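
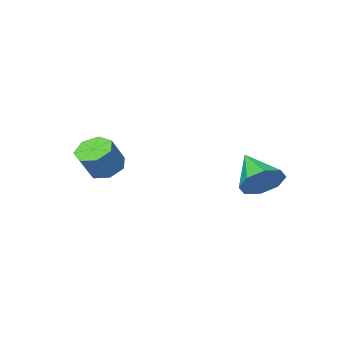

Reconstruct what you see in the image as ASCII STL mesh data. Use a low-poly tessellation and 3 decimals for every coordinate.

solid 
facet normal 0.100 0.833 -0.544
outer loop
vertex -1.617 2.347 -3.096
vertex -2.642 2.592 -2.91
vertex -1.713 2.8 -2.42
endloop
endfacet
facet normal 0.836 -0.394 0.383
outer loop
vertex -1.617 2.347 -3.096
vertex -1.713 2.8 -2.42
vertex -2.838 0.968 -1.85
endloop
endfacet
facet normal 0.100 0.833 -0.544
outer loop
vertex -1.713 2.8 -2.42
vertex -2.642 2.592 -2.91
vertex -2.353 3.131 -2.031
endloop
endfacet
facet normal 0.504 -0.041 0.863
outer loop
vertex -1.713 2.8 -2.42
vertex -2.353 3.131 -2.031
vertex -2.838 0.968 -1.85
endloop
endfacet
facet normal 0.101 0.833 -0.544
outer loop
vertex -2.353 3.131 -2.031
vertex -2.642 2.592 -2.91
vertex -3.162 3.147 -2.157
endloop
endfacet
facet normal -0.151 0.116 0.982
outer loop
vertex -2.353 3.131 -2.031
vertex -3.162 3.147 -2.157
vertex -2.838 0.968 -1.85
endloop
endfacet
facet normal 0.101 0.833 -0.544
outer loop
vertex -3.162 3.147 -2.157
vertex -2.642 2.592 -2.91
vertex -3.667 2.838 -2.724
endloop
endfacet
facet normal -0.742 -0.016 0.670
outer loop
vertex -3.162 3.147 -2.157
vertex -3.667 2.838 -2.724
vertex -2.838 0.968 -1.85
endloop
endfacet
facet normal 0.101 0.833 -0.544
outer loop
vertex -3.667 2.838 -2.724
vertex -2.642 2.592 -2.91
vertex -3.57 2.385 -3.4
endloop
endfacet
facet normal -0.927 -0.360 0.108
outer loop
vertex -3.667 2.838 -2.724
vertex -3.57 2.385 -3.4
vertex -2.838 0.968 -1.85
endloop
endfacet
facet normal 0.101 0.834 -0.543
outer loop
vertex -3.57 2.385 -3.4
vertex -2.642 2.592 -2.91
vertex -2.93 2.054 -3.789
endloop
endfacet
facet normal -0.595 -0.713 -0.371
outer loop
vertex -3.57 2.385 -3.4
vertex -2.93 2.054 -3.789
vertex -2.838 0.968 -1.85
endloop
endfacet
facet normal 0.101 0.833 -0.543
outer loop
vertex -2.93 2.054 -3.789
vertex -2.642 2.592 -2.91
vertex -2.121 2.038 -3.663
endloop
endfacet
facet normal 0.059 -0.870 -0.490
outer loop
vertex -2.93 2.054 -3.789
vertex -2.121 2.038 -3.663
vertex -2.838 0.968 -1.85
endloop
endfacet
facet normal 0.101 0.833 -0.544
outer loop
vertex -2.121 2.038 -3.663
vertex -2.642 2.592 -2.91
vertex -1.617 2.347 -3.096
endloop
endfacet
facet normal 0.652 -0.737 -0.177
outer loop
vertex -2.121 2.038 -3.663
vertex -1.617 2.347 -3.096
vertex -2.838 0.968 -1.85
endloop
endfacet
facet normal -0.529 -0.188 -0.828
outer loop
vertex 2.242 -3.628 -3.176
vertex 1.603 -3.04 -2.901
vertex 2.341 -2.88 -3.409
endloop
endfacet
facet normal 0.840 -0.260 -0.477
outer loop
vertex 2.242 -3.628 -3.176
vertex 2.341 -2.88 -3.409
vertex 3.035 -3.347 -1.934
endloop
endfacet
facet normal 0.839 -0.261 -0.477
outer loop
vertex 3.035 -3.347 -1.934
vertex 2.341 -2.88 -3.409
vertex 3.135 -2.599 -2.167
endloop
endfacet
facet normal 0.529 0.187 0.828
outer loop
vertex 3.035 -3.347 -1.934
vertex 3.135 -2.599 -2.167
vertex 2.397 -2.76 -1.659
endloop
endfacet
facet normal -0.529 -0.187 -0.828
outer loop
vertex 2.341 -2.88 -3.409
vertex 1.603 -3.04 -2.901
vertex 1.885 -2.253 -3.259
endloop
endfacet
facet normal 0.622 0.578 -0.528
outer loop
vertex 2.341 -2.88 -3.409
vertex 1.885 -2.253 -3.259
vertex 3.135 -2.599 -2.167
endloop
endfacet
facet normal 0.622 0.578 -0.528
outer loop
vertex 3.135 -2.599 -2.167
vertex 1.885 -2.253 -3.259
vertex 2.679 -1.972 -2.017
endloop
endfacet
facet normal 0.529 0.187 0.828
outer loop
vertex 3.135 -2.599 -2.167
vertex 2.679 -1.972 -2.017
vertex 2.397 -2.76 -1.659
endloop
endfacet
facet normal -0.529 -0.187 -0.828
outer loop
vertex 1.885 -2.253 -3.259
vertex 1.603 -3.04 -2.901
vertex 1.217 -2.219 -2.84
endloop
endfacet
facet normal -0.064 0.981 -0.181
outer loop
vertex 1.885 -2.253 -3.259
vertex 1.217 -2.219 -2.84
vertex 2.679 -1.972 -2.017
endloop
endfacet
facet normal -0.064 0.981 -0.181
outer loop
vertex 2.679 -1.972 -2.017
vertex 1.217 -2.219 -2.84
vertex 2.01 -1.938 -1.598
endloop
endfacet
facet normal 0.528 0.187 0.828
outer loop
vertex 2.679 -1.972 -2.017
vertex 2.01 -1.938 -1.598
vertex 2.397 -2.76 -1.659
endloop
endfacet
facet normal -0.530 -0.188 -0.827
outer loop
vertex 1.217 -2.219 -2.84
vertex 1.603 -3.04 -2.901
vertex 0.84 -2.803 -2.466
endloop
endfacet
facet normal -0.701 0.646 0.302
outer loop
vertex 1.217 -2.219 -2.84
vertex 0.84 -2.803 -2.466
vertex 2.01 -1.938 -1.598
endloop
endfacet
facet normal -0.702 0.645 0.303
outer loop
vertex 2.01 -1.938 -1.598
vertex 0.84 -2.803 -2.466
vertex 1.633 -2.523 -1.225
endloop
endfacet
facet normal 0.528 0.187 0.828
outer loop
vertex 2.01 -1.938 -1.598
vertex 1.633 -2.523 -1.225
vertex 2.397 -2.76 -1.659
endloop
endfacet
facet normal -0.530 -0.186 -0.827
outer loop
vertex 0.84 -2.803 -2.466
vertex 1.603 -3.04 -2.901
vertex 1.037 -3.567 -2.42
endloop
endfacet
facet normal -0.811 -0.176 0.558
outer loop
vertex 0.84 -2.803 -2.466
vertex 1.037 -3.567 -2.42
vertex 1.633 -2.523 -1.225
endloop
endfacet
facet normal -0.810 -0.177 0.559
outer loop
vertex 1.633 -2.523 -1.225
vertex 1.037 -3.567 -2.42
vertex 1.831 -3.286 -1.179
endloop
endfacet
facet normal 0.528 0.187 0.828
outer loop
vertex 1.633 -2.523 -1.225
vertex 1.831 -3.286 -1.179
vertex 2.397 -2.76 -1.659
endloop
endfacet
facet normal -0.529 -0.187 -0.828
outer loop
vertex 1.037 -3.567 -2.42
vertex 1.603 -3.04 -2.901
vertex 1.661 -3.933 -2.736
endloop
endfacet
facet normal -0.309 -0.866 0.394
outer loop
vertex 1.037 -3.567 -2.42
vertex 1.661 -3.933 -2.736
vertex 1.831 -3.286 -1.179
endloop
endfacet
facet normal -0.310 -0.865 0.393
outer loop
vertex 1.831 -3.286 -1.179
vertex 1.661 -3.933 -2.736
vertex 2.455 -3.653 -1.494
endloop
endfacet
facet normal 0.528 0.187 0.828
outer loop
vertex 1.831 -3.286 -1.179
vertex 2.455 -3.653 -1.494
vertex 2.397 -2.76 -1.659
endloop
endfacet
facet normal -0.529 -0.187 -0.828
outer loop
vertex 1.661 -3.933 -2.736
vertex 1.603 -3.04 -2.901
vertex 2.242 -3.628 -3.176
endloop
endfacet
facet normal 0.423 -0.903 -0.067
outer loop
vertex 1.661 -3.933 -2.736
vertex 2.242 -3.628 -3.176
vertex 2.455 -3.653 -1.494
endloop
endfacet
facet normal 0.425 -0.903 -0.067
outer loop
vertex 2.455 -3.653 -1.494
vertex 2.242 -3.628 -3.176
vertex 3.035 -3.347 -1.934
endloop
endfacet
facet normal 0.529 0.187 0.828
outer loop
vertex 2.455 -3.653 -1.494
vertex 3.035 -3.347 -1.934
vertex 2.397 -2.76 -1.659
endloop
endfacet

endsolid


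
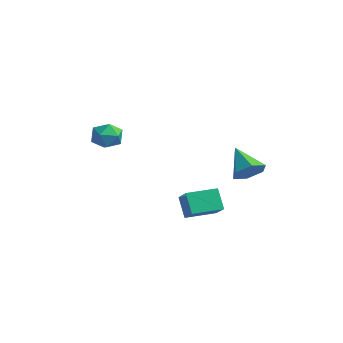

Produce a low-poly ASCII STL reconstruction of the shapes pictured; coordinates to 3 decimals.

solid 
facet normal 0.077 0.962 -0.263
outer loop
vertex -2.771 -0.577 -0.805
vertex -3.776 -0.433 -0.575
vertex -3.049 -0.291 0.157
endloop
endfacet
facet normal 0.699 0.715 -0.011
outer loop
vertex -2.771 -0.577 -0.805
vertex -3.049 -0.291 0.157
vertex -2.312 -1.013 0.022
endloop
endfacet
facet normal 0.897 0.161 -0.413
outer loop
vertex -2.771 -0.577 -0.805
vertex -2.312 -1.013 0.022
vertex -2.582 -1.601 -0.793
endloop
endfacet
facet normal 0.398 0.063 -0.915
outer loop
vertex -2.771 -0.577 -0.805
vertex -2.582 -1.601 -0.793
vertex -3.487 -1.242 -1.162
endloop
endfacet
facet normal -0.108 0.558 -0.823
outer loop
vertex -2.771 -0.577 -0.805
vertex -3.487 -1.242 -1.162
vertex -3.776 -0.433 -0.575
endloop
endfacet
facet normal 0.588 0.478 0.653
outer loop
vertex -2.312 -1.013 0.022
vertex -3.049 -0.291 0.157
vertex -3.033 -1.138 0.762
endloop
endfacet
facet normal -0.416 0.876 0.243
outer loop
vertex -3.049 -0.291 0.157
vertex -3.776 -0.433 -0.575
vertex -3.938 -0.779 0.393
endloop
endfacet
facet normal -0.717 0.223 -0.661
outer loop
vertex -3.776 -0.433 -0.575
vertex -3.487 -1.242 -1.162
vertex -4.208 -1.367 -0.422
endloop
endfacet
facet normal 0.102 -0.577 -0.810
outer loop
vertex -3.487 -1.242 -1.162
vertex -2.582 -1.601 -0.793
vertex -3.471 -2.089 -0.557
endloop
endfacet
facet normal 0.908 -0.420 0.002
outer loop
vertex -2.582 -1.601 -0.793
vertex -2.312 -1.013 0.022
vertex -2.744 -1.947 0.175
endloop
endfacet
facet normal -0.398 -0.063 0.915
outer loop
vertex -3.749 -1.803 0.405
vertex -3.033 -1.138 0.762
vertex -3.938 -0.779 0.393
endloop
endfacet
facet normal -0.897 -0.161 0.413
outer loop
vertex -3.749 -1.803 0.405
vertex -3.938 -0.779 0.393
vertex -4.208 -1.367 -0.422
endloop
endfacet
facet normal -0.699 -0.715 0.011
outer loop
vertex -3.749 -1.803 0.405
vertex -4.208 -1.367 -0.422
vertex -3.471 -2.089 -0.557
endloop
endfacet
facet normal -0.077 -0.962 0.263
outer loop
vertex -3.749 -1.803 0.405
vertex -3.471 -2.089 -0.557
vertex -2.744 -1.947 0.175
endloop
endfacet
facet normal 0.108 -0.558 0.823
outer loop
vertex -3.749 -1.803 0.405
vertex -2.744 -1.947 0.175
vertex -3.033 -1.138 0.762
endloop
endfacet
facet normal -0.102 0.577 0.810
outer loop
vertex -3.938 -0.779 0.393
vertex -3.033 -1.138 0.762
vertex -3.049 -0.291 0.157
endloop
endfacet
facet normal -0.908 0.420 -0.002
outer loop
vertex -4.208 -1.367 -0.422
vertex -3.938 -0.779 0.393
vertex -3.776 -0.433 -0.575
endloop
endfacet
facet normal -0.588 -0.478 -0.653
outer loop
vertex -3.471 -2.089 -0.557
vertex -4.208 -1.367 -0.422
vertex -3.487 -1.242 -1.162
endloop
endfacet
facet normal 0.416 -0.876 -0.243
outer loop
vertex -2.744 -1.947 0.175
vertex -3.471 -2.089 -0.557
vertex -2.582 -1.601 -0.793
endloop
endfacet
facet normal 0.717 -0.223 0.661
outer loop
vertex -3.033 -1.138 0.762
vertex -2.744 -1.947 0.175
vertex -2.312 -1.013 0.022
endloop
endfacet
facet normal 0.750 -0.050 -0.660
outer loop
vertex 5.135 2.903 -0.713
vertex 4.495 3.199 -1.463
vertex 5.017 3.905 -0.923
endloop
endfacet
facet normal 0.297 0.229 0.927
outer loop
vertex 5.135 2.903 -0.713
vertex 5.017 3.905 -0.923
vertex 2.965 3.301 -0.117
endloop
endfacet
facet normal 0.750 -0.049 -0.660
outer loop
vertex 5.017 3.905 -0.923
vertex 4.495 3.199 -1.463
vertex 4.376 4.201 -1.673
endloop
endfacet
facet normal -0.093 0.896 0.434
outer loop
vertex 5.017 3.905 -0.923
vertex 4.376 4.201 -1.673
vertex 2.965 3.301 -0.117
endloop
endfacet
facet normal 0.750 -0.049 -0.660
outer loop
vertex 4.376 4.201 -1.673
vertex 4.495 3.199 -1.463
vertex 3.854 3.496 -2.213
endloop
endfacet
facet normal -0.690 0.686 -0.229
outer loop
vertex 4.376 4.201 -1.673
vertex 3.854 3.496 -2.213
vertex 2.965 3.301 -0.117
endloop
endfacet
facet normal 0.750 -0.049 -0.660
outer loop
vertex 3.854 3.496 -2.213
vertex 4.495 3.199 -1.463
vertex 3.973 2.494 -2.003
endloop
endfacet
facet normal -0.897 -0.190 -0.398
outer loop
vertex 3.854 3.496 -2.213
vertex 3.973 2.494 -2.003
vertex 2.965 3.301 -0.117
endloop
endfacet
facet normal 0.750 -0.049 -0.660
outer loop
vertex 3.973 2.494 -2.003
vertex 4.495 3.199 -1.463
vertex 4.614 2.198 -1.253
endloop
endfacet
facet normal -0.507 -0.857 0.095
outer loop
vertex 3.973 2.494 -2.003
vertex 4.614 2.198 -1.253
vertex 2.965 3.301 -0.117
endloop
endfacet
facet normal 0.750 -0.049 -0.659
outer loop
vertex 4.614 2.198 -1.253
vertex 4.495 3.199 -1.463
vertex 5.135 2.903 -0.713
endloop
endfacet
facet normal 0.090 -0.646 0.758
outer loop
vertex 4.614 2.198 -1.253
vertex 5.135 2.903 -0.713
vertex 2.965 3.301 -0.117
endloop
endfacet
facet normal -0.520 0.076 0.851
outer loop
vertex 3.87 -0.53 -2.444
vertex 4.343 1.223 -2.312
vertex 2.487 -0.09 -3.329
endloop
endfacet
facet normal -0.260 -0.963 -0.073
outer loop
vertex 3.257 -0.203 -4.588
vertex 3.87 -0.53 -2.444
vertex 2.487 -0.09 -3.329
endloop
endfacet
facet normal -0.520 0.077 0.850
outer loop
vertex 2.487 -0.09 -3.329
vertex 4.343 1.223 -2.312
vertex 2.96 1.663 -3.198
endloop
endfacet
facet normal -0.814 0.258 -0.521
outer loop
vertex 2.96 1.663 -3.198
vertex 3.257 -0.203 -4.588
vertex 2.487 -0.09 -3.329
endloop
endfacet
facet normal 0.814 -0.259 0.521
outer loop
vertex 3.87 -0.53 -2.444
vertex 5.113 1.11 -3.571
vertex 4.343 1.223 -2.312
endloop
endfacet
facet normal -0.260 -0.963 -0.073
outer loop
vertex 4.64 -0.643 -3.702
vertex 3.87 -0.53 -2.444
vertex 3.257 -0.203 -4.588
endloop
endfacet
facet normal 0.813 -0.258 0.521
outer loop
vertex 4.64 -0.643 -3.702
vertex 5.113 1.11 -3.571
vertex 3.87 -0.53 -2.444
endloop
endfacet
facet normal 0.260 0.963 0.073
outer loop
vertex 4.343 1.223 -2.312
vertex 5.113 1.11 -3.571
vertex 2.96 1.663 -3.198
endloop
endfacet
facet normal -0.813 0.259 -0.521
outer loop
vertex 3.73 1.55 -4.456
vertex 3.257 -0.203 -4.588
vertex 2.96 1.663 -3.198
endloop
endfacet
facet normal 0.260 0.963 0.073
outer loop
vertex 2.96 1.663 -3.198
vertex 5.113 1.11 -3.571
vertex 3.73 1.55 -4.456
endloop
endfacet
facet normal 0.521 -0.076 -0.850
outer loop
vertex 3.73 1.55 -4.456
vertex 4.64 -0.643 -3.702
vertex 3.257 -0.203 -4.588
endloop
endfacet
facet normal 0.520 -0.077 -0.851
outer loop
vertex 5.113 1.11 -3.571
vertex 4.64 -0.643 -3.702
vertex 3.73 1.55 -4.456
endloop
endfacet

endsolid


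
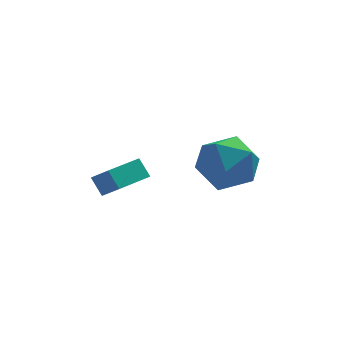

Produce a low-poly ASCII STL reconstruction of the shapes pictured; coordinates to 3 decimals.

solid 
facet normal -0.923 0.371 -0.104
outer loop
vertex 3.029 3.126 -0.157
vertex 2.618 2.343 0.699
vertex 3.028 3.455 1.028
endloop
endfacet
facet normal -0.431 0.869 -0.242
outer loop
vertex 3.029 3.126 -0.157
vertex 3.028 3.455 1.028
vertex 3.99 3.733 0.313
endloop
endfacet
facet normal -0.020 0.632 -0.775
outer loop
vertex 3.029 3.126 -0.157
vertex 3.99 3.733 0.313
vertex 4.174 2.793 -0.458
endloop
endfacet
facet normal -0.258 -0.013 -0.966
outer loop
vertex 3.029 3.126 -0.157
vertex 4.174 2.793 -0.458
vertex 3.327 1.934 -0.22
endloop
endfacet
facet normal -0.816 -0.175 -0.551
outer loop
vertex 3.029 3.126 -0.157
vertex 3.327 1.934 -0.22
vertex 2.618 2.343 0.699
endloop
endfacet
facet normal -0.021 0.941 0.337
outer loop
vertex 3.99 3.733 0.313
vertex 3.028 3.455 1.028
vertex 4.173 3.326 1.46
endloop
endfacet
facet normal -0.816 0.135 0.562
outer loop
vertex 3.028 3.455 1.028
vertex 2.618 2.343 0.699
vertex 3.326 2.467 1.698
endloop
endfacet
facet normal -0.643 -0.748 -0.163
outer loop
vertex 2.618 2.343 0.699
vertex 3.327 1.934 -0.22
vertex 3.51 1.527 0.927
endloop
endfacet
facet normal 0.260 -0.487 -0.834
outer loop
vertex 3.327 1.934 -0.22
vertex 4.174 2.793 -0.458
vertex 4.472 1.805 0.212
endloop
endfacet
facet normal 0.644 0.557 -0.525
outer loop
vertex 4.174 2.793 -0.458
vertex 3.99 3.733 0.313
vertex 4.882 2.917 0.541
endloop
endfacet
facet normal 0.258 0.013 0.966
outer loop
vertex 4.471 2.134 1.397
vertex 4.173 3.326 1.46
vertex 3.326 2.467 1.698
endloop
endfacet
facet normal 0.020 -0.632 0.775
outer loop
vertex 4.471 2.134 1.397
vertex 3.326 2.467 1.698
vertex 3.51 1.527 0.927
endloop
endfacet
facet normal 0.431 -0.869 0.242
outer loop
vertex 4.471 2.134 1.397
vertex 3.51 1.527 0.927
vertex 4.472 1.805 0.212
endloop
endfacet
facet normal 0.923 -0.371 0.104
outer loop
vertex 4.471 2.134 1.397
vertex 4.472 1.805 0.212
vertex 4.882 2.917 0.541
endloop
endfacet
facet normal 0.816 0.175 0.551
outer loop
vertex 4.471 2.134 1.397
vertex 4.882 2.917 0.541
vertex 4.173 3.326 1.46
endloop
endfacet
facet normal -0.260 0.487 0.834
outer loop
vertex 3.326 2.467 1.698
vertex 4.173 3.326 1.46
vertex 3.028 3.455 1.028
endloop
endfacet
facet normal -0.644 -0.557 0.525
outer loop
vertex 3.51 1.527 0.927
vertex 3.326 2.467 1.698
vertex 2.618 2.343 0.699
endloop
endfacet
facet normal 0.021 -0.941 -0.337
outer loop
vertex 4.472 1.805 0.212
vertex 3.51 1.527 0.927
vertex 3.327 1.934 -0.22
endloop
endfacet
facet normal 0.816 -0.135 -0.562
outer loop
vertex 4.882 2.917 0.541
vertex 4.472 1.805 0.212
vertex 4.174 2.793 -0.458
endloop
endfacet
facet normal 0.643 0.748 0.163
outer loop
vertex 4.173 3.326 1.46
vertex 4.882 2.917 0.541
vertex 3.99 3.733 0.313
endloop
endfacet
facet normal -0.786 -0.615 0.052
outer loop
vertex 0.122 2.582 -0.294
vertex -0.192 3.037 0.338
vertex -0.395 3.184 -0.983
endloop
endfacet
facet normal 0.374 -0.541 -0.753
outer loop
vertex 0.752 4.083 -1.058
vertex 0.122 2.582 -0.294
vertex -0.395 3.184 -0.983
endloop
endfacet
facet normal -0.786 -0.616 0.052
outer loop
vertex -0.395 3.184 -0.983
vertex -0.192 3.037 0.338
vertex -0.709 3.638 -0.35
endloop
endfacet
facet normal -0.492 0.573 -0.655
outer loop
vertex -0.709 3.638 -0.35
vertex 0.752 4.083 -1.058
vertex -0.395 3.184 -0.983
endloop
endfacet
facet normal 0.492 -0.572 0.656
outer loop
vertex 0.122 2.582 -0.294
vertex 0.955 3.936 0.263
vertex -0.192 3.037 0.338
endloop
endfacet
facet normal 0.374 -0.541 -0.753
outer loop
vertex 1.269 3.482 -0.37
vertex 0.122 2.582 -0.294
vertex 0.752 4.083 -1.058
endloop
endfacet
facet normal 0.493 -0.573 0.655
outer loop
vertex 1.269 3.482 -0.37
vertex 0.955 3.936 0.263
vertex 0.122 2.582 -0.294
endloop
endfacet
facet normal -0.374 0.540 0.753
outer loop
vertex -0.192 3.037 0.338
vertex 0.955 3.936 0.263
vertex -0.709 3.638 -0.35
endloop
endfacet
facet normal -0.492 0.572 -0.656
outer loop
vertex 0.438 4.538 -0.426
vertex 0.752 4.083 -1.058
vertex -0.709 3.638 -0.35
endloop
endfacet
facet normal -0.374 0.541 0.753
outer loop
vertex -0.709 3.638 -0.35
vertex 0.955 3.936 0.263
vertex 0.438 4.538 -0.426
endloop
endfacet
facet normal 0.786 0.616 -0.053
outer loop
vertex 0.438 4.538 -0.426
vertex 1.269 3.482 -0.37
vertex 0.752 4.083 -1.058
endloop
endfacet
facet normal 0.786 0.616 -0.052
outer loop
vertex 0.955 3.936 0.263
vertex 1.269 3.482 -0.37
vertex 0.438 4.538 -0.426
endloop
endfacet

endsolid


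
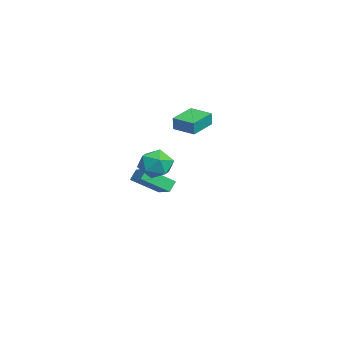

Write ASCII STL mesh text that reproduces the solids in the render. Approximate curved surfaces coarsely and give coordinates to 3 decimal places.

solid 
facet normal -0.877 -0.310 -0.366
outer loop
vertex -2.368 -1.659 -3.732
vertex -2.754 -1.279 -3.129
vertex -2.483 -0.045 -4.821
endloop
endfacet
facet normal 0.476 -0.468 -0.744
outer loop
vertex -1.166 0.419 -4.271
vertex -2.368 -1.659 -3.732
vertex -2.483 -0.045 -4.821
endloop
endfacet
facet normal -0.878 -0.309 -0.366
outer loop
vertex -2.483 -0.045 -4.821
vertex -2.754 -1.279 -3.129
vertex -2.868 0.334 -4.218
endloop
endfacet
facet normal -0.059 0.828 -0.558
outer loop
vertex -2.868 0.334 -4.218
vertex -1.166 0.419 -4.271
vertex -2.483 -0.045 -4.821
endloop
endfacet
facet normal 0.058 -0.827 0.559
outer loop
vertex -2.368 -1.659 -3.732
vertex -1.437 -0.815 -2.579
vertex -2.754 -1.279 -3.129
endloop
endfacet
facet normal 0.476 -0.469 -0.744
outer loop
vertex -1.052 -1.194 -3.182
vertex -2.368 -1.659 -3.732
vertex -1.166 0.419 -4.271
endloop
endfacet
facet normal 0.059 -0.828 0.558
outer loop
vertex -1.052 -1.194 -3.182
vertex -1.437 -0.815 -2.579
vertex -2.368 -1.659 -3.732
endloop
endfacet
facet normal -0.476 0.469 0.744
outer loop
vertex -2.754 -1.279 -3.129
vertex -1.437 -0.815 -2.579
vertex -2.868 0.334 -4.218
endloop
endfacet
facet normal -0.059 0.827 -0.559
outer loop
vertex -1.552 0.799 -3.668
vertex -1.166 0.419 -4.271
vertex -2.868 0.334 -4.218
endloop
endfacet
facet normal -0.476 0.468 0.744
outer loop
vertex -2.868 0.334 -4.218
vertex -1.437 -0.815 -2.579
vertex -1.552 0.799 -3.668
endloop
endfacet
facet normal 0.877 0.310 0.367
outer loop
vertex -1.552 0.799 -3.668
vertex -1.052 -1.194 -3.182
vertex -1.166 0.419 -4.271
endloop
endfacet
facet normal 0.878 0.309 0.366
outer loop
vertex -1.437 -0.815 -2.579
vertex -1.052 -1.194 -3.182
vertex -1.552 0.799 -3.668
endloop
endfacet
facet normal -0.320 0.942 -0.100
outer loop
vertex 3.503 -0.196 -0.942
vertex 2.922 -0.301 -0.072
vertex 3.913 0.043 -0.003
endloop
endfacet
facet normal 0.337 0.867 -0.368
outer loop
vertex 3.503 -0.196 -0.942
vertex 3.913 0.043 -0.003
vertex 4.488 -0.481 -0.71
endloop
endfacet
facet normal 0.313 0.368 -0.876
outer loop
vertex 3.503 -0.196 -0.942
vertex 4.488 -0.481 -0.71
vertex 3.853 -1.148 -1.217
endloop
endfacet
facet normal -0.361 0.134 -0.923
outer loop
vertex 3.503 -0.196 -0.942
vertex 3.853 -1.148 -1.217
vertex 2.884 -1.037 -0.822
endloop
endfacet
facet normal -0.751 0.490 -0.443
outer loop
vertex 3.503 -0.196 -0.942
vertex 2.884 -1.037 -0.822
vertex 2.922 -0.301 -0.072
endloop
endfacet
facet normal 0.762 0.629 0.154
outer loop
vertex 4.488 -0.481 -0.71
vertex 3.913 0.043 -0.003
vertex 4.516 -0.763 0.302
endloop
endfacet
facet normal -0.302 0.751 0.588
outer loop
vertex 3.913 0.043 -0.003
vertex 2.922 -0.301 -0.072
vertex 3.547 -0.652 0.697
endloop
endfacet
facet normal -0.999 0.018 0.033
outer loop
vertex 2.922 -0.301 -0.072
vertex 2.884 -1.037 -0.822
vertex 2.912 -1.319 0.19
endloop
endfacet
facet normal -0.367 -0.557 -0.745
outer loop
vertex 2.884 -1.037 -0.822
vertex 3.853 -1.148 -1.217
vertex 3.487 -1.843 -0.517
endloop
endfacet
facet normal 0.722 -0.179 -0.668
outer loop
vertex 3.853 -1.148 -1.217
vertex 4.488 -0.481 -0.71
vertex 4.478 -1.499 -0.448
endloop
endfacet
facet normal 0.361 -0.134 0.923
outer loop
vertex 3.897 -1.604 0.422
vertex 4.516 -0.763 0.302
vertex 3.547 -0.652 0.697
endloop
endfacet
facet normal -0.313 -0.368 0.876
outer loop
vertex 3.897 -1.604 0.422
vertex 3.547 -0.652 0.697
vertex 2.912 -1.319 0.19
endloop
endfacet
facet normal -0.337 -0.867 0.368
outer loop
vertex 3.897 -1.604 0.422
vertex 2.912 -1.319 0.19
vertex 3.487 -1.843 -0.517
endloop
endfacet
facet normal 0.320 -0.942 0.100
outer loop
vertex 3.897 -1.604 0.422
vertex 3.487 -1.843 -0.517
vertex 4.478 -1.499 -0.448
endloop
endfacet
facet normal 0.751 -0.490 0.443
outer loop
vertex 3.897 -1.604 0.422
vertex 4.478 -1.499 -0.448
vertex 4.516 -0.763 0.302
endloop
endfacet
facet normal 0.367 0.557 0.745
outer loop
vertex 3.547 -0.652 0.697
vertex 4.516 -0.763 0.302
vertex 3.913 0.043 -0.003
endloop
endfacet
facet normal -0.722 0.179 0.668
outer loop
vertex 2.912 -1.319 0.19
vertex 3.547 -0.652 0.697
vertex 2.922 -0.301 -0.072
endloop
endfacet
facet normal -0.762 -0.629 -0.154
outer loop
vertex 3.487 -1.843 -0.517
vertex 2.912 -1.319 0.19
vertex 2.884 -1.037 -0.822
endloop
endfacet
facet normal 0.302 -0.751 -0.588
outer loop
vertex 4.478 -1.499 -0.448
vertex 3.487 -1.843 -0.517
vertex 3.853 -1.148 -1.217
endloop
endfacet
facet normal 0.999 -0.018 -0.033
outer loop
vertex 4.516 -0.763 0.302
vertex 4.478 -1.499 -0.448
vertex 4.488 -0.481 -0.71
endloop
endfacet
facet normal -0.718 0.674 0.174
outer loop
vertex -4.408 1.999 0.889
vertex -3.455 3.045 0.767
vertex -4.574 2.048 0.016
endloop
endfacet
facet normal -0.671 -0.737 0.086
outer loop
vertex -3.325 0.875 -0.287
vertex -4.408 1.999 0.889
vertex -4.574 2.048 0.016
endloop
endfacet
facet normal -0.718 0.674 0.174
outer loop
vertex -4.574 2.048 0.016
vertex -3.455 3.045 0.767
vertex -3.621 3.094 -0.106
endloop
endfacet
facet normal -0.186 0.055 -0.981
outer loop
vertex -3.621 3.094 -0.106
vertex -3.325 0.875 -0.287
vertex -4.574 2.048 0.016
endloop
endfacet
facet normal 0.186 -0.055 0.981
outer loop
vertex -4.408 1.999 0.889
vertex -2.206 1.872 0.464
vertex -3.455 3.045 0.767
endloop
endfacet
facet normal -0.671 -0.737 0.086
outer loop
vertex -3.159 0.826 0.586
vertex -4.408 1.999 0.889
vertex -3.325 0.875 -0.287
endloop
endfacet
facet normal 0.186 -0.055 0.981
outer loop
vertex -3.159 0.826 0.586
vertex -2.206 1.872 0.464
vertex -4.408 1.999 0.889
endloop
endfacet
facet normal 0.671 0.737 -0.086
outer loop
vertex -3.455 3.045 0.767
vertex -2.206 1.872 0.464
vertex -3.621 3.094 -0.106
endloop
endfacet
facet normal -0.186 0.055 -0.981
outer loop
vertex -2.372 1.921 -0.409
vertex -3.325 0.875 -0.287
vertex -3.621 3.094 -0.106
endloop
endfacet
facet normal 0.671 0.737 -0.086
outer loop
vertex -3.621 3.094 -0.106
vertex -2.206 1.872 0.464
vertex -2.372 1.921 -0.409
endloop
endfacet
facet normal 0.718 -0.674 -0.174
outer loop
vertex -2.372 1.921 -0.409
vertex -3.159 0.826 0.586
vertex -3.325 0.875 -0.287
endloop
endfacet
facet normal 0.718 -0.674 -0.174
outer loop
vertex -2.206 1.872 0.464
vertex -3.159 0.826 0.586
vertex -2.372 1.921 -0.409
endloop
endfacet

endsolid


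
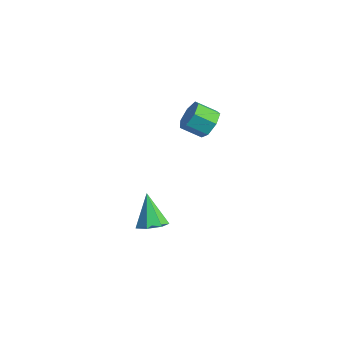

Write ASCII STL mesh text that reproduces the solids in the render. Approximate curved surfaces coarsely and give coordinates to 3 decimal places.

solid 
facet normal 0.544 0.660 -0.518
outer loop
vertex 1.916 3.432 2.941
vertex 1.287 3.563 2.447
vertex 1.478 3.946 3.135
endloop
endfacet
facet normal 0.561 0.173 0.809
outer loop
vertex 1.916 3.432 2.941
vertex 1.478 3.946 3.135
vertex 1.302 2.686 3.526
endloop
endfacet
facet normal 0.562 0.173 0.809
outer loop
vertex 1.302 2.686 3.526
vertex 1.478 3.946 3.135
vertex 0.863 3.2 3.721
endloop
endfacet
facet normal -0.543 -0.661 0.518
outer loop
vertex 1.302 2.686 3.526
vertex 0.863 3.2 3.721
vertex 0.673 2.817 3.033
endloop
endfacet
facet normal 0.543 0.660 -0.518
outer loop
vertex 1.478 3.946 3.135
vertex 1.287 3.563 2.447
vertex 0.896 4.171 2.812
endloop
endfacet
facet normal -0.137 0.679 0.721
outer loop
vertex 1.478 3.946 3.135
vertex 0.896 4.171 2.812
vertex 0.863 3.2 3.721
endloop
endfacet
facet normal -0.139 0.679 0.721
outer loop
vertex 0.863 3.2 3.721
vertex 0.896 4.171 2.812
vertex 0.281 3.425 3.397
endloop
endfacet
facet normal -0.544 -0.661 0.518
outer loop
vertex 0.863 3.2 3.721
vertex 0.281 3.425 3.397
vertex 0.673 2.817 3.033
endloop
endfacet
facet normal 0.544 0.661 -0.517
outer loop
vertex 0.896 4.171 2.812
vertex 1.287 3.563 2.447
vertex 0.609 3.939 2.214
endloop
endfacet
facet normal -0.733 0.675 0.090
outer loop
vertex 0.896 4.171 2.812
vertex 0.609 3.939 2.214
vertex 0.281 3.425 3.397
endloop
endfacet
facet normal -0.733 0.674 0.089
outer loop
vertex 0.281 3.425 3.397
vertex 0.609 3.939 2.214
vertex -0.006 3.192 2.799
endloop
endfacet
facet normal -0.543 -0.661 0.518
outer loop
vertex 0.281 3.425 3.397
vertex -0.006 3.192 2.799
vertex 0.673 2.817 3.033
endloop
endfacet
facet normal 0.544 0.660 -0.518
outer loop
vertex 0.609 3.939 2.214
vertex 1.287 3.563 2.447
vertex 0.833 3.423 1.792
endloop
endfacet
facet normal -0.776 0.162 -0.610
outer loop
vertex 0.609 3.939 2.214
vertex 0.833 3.423 1.792
vertex -0.006 3.192 2.799
endloop
endfacet
facet normal -0.776 0.162 -0.609
outer loop
vertex -0.006 3.192 2.799
vertex 0.833 3.423 1.792
vertex 0.218 2.677 2.377
endloop
endfacet
facet normal -0.543 -0.661 0.518
outer loop
vertex -0.006 3.192 2.799
vertex 0.218 2.677 2.377
vertex 0.673 2.817 3.033
endloop
endfacet
facet normal 0.543 0.661 -0.518
outer loop
vertex 0.833 3.423 1.792
vertex 1.287 3.563 2.447
vertex 1.399 3.013 1.863
endloop
endfacet
facet normal -0.235 -0.472 -0.850
outer loop
vertex 0.833 3.423 1.792
vertex 1.399 3.013 1.863
vertex 0.218 2.677 2.377
endloop
endfacet
facet normal -0.235 -0.473 -0.849
outer loop
vertex 0.218 2.677 2.377
vertex 1.399 3.013 1.863
vertex 0.784 2.267 2.449
endloop
endfacet
facet normal -0.544 -0.660 0.518
outer loop
vertex 0.218 2.677 2.377
vertex 0.784 2.267 2.449
vertex 0.673 2.817 3.033
endloop
endfacet
facet normal 0.544 0.660 -0.517
outer loop
vertex 1.399 3.013 1.863
vertex 1.287 3.563 2.447
vertex 1.881 3.017 2.375
endloop
endfacet
facet normal 0.483 -0.751 -0.449
outer loop
vertex 1.399 3.013 1.863
vertex 1.881 3.017 2.375
vertex 0.784 2.267 2.449
endloop
endfacet
facet normal 0.483 -0.751 -0.451
outer loop
vertex 0.784 2.267 2.449
vertex 1.881 3.017 2.375
vertex 1.267 2.271 2.96
endloop
endfacet
facet normal -0.543 -0.660 0.519
outer loop
vertex 0.784 2.267 2.449
vertex 1.267 2.271 2.96
vertex 0.673 2.817 3.033
endloop
endfacet
facet normal 0.544 0.660 -0.518
outer loop
vertex 1.881 3.017 2.375
vertex 1.287 3.563 2.447
vertex 1.916 3.432 2.941
endloop
endfacet
facet normal 0.838 -0.464 0.288
outer loop
vertex 1.881 3.017 2.375
vertex 1.916 3.432 2.941
vertex 1.267 2.271 2.96
endloop
endfacet
facet normal 0.838 -0.464 0.288
outer loop
vertex 1.267 2.271 2.96
vertex 1.916 3.432 2.941
vertex 1.302 2.686 3.526
endloop
endfacet
facet normal -0.544 -0.661 0.518
outer loop
vertex 1.267 2.271 2.96
vertex 1.302 2.686 3.526
vertex 0.673 2.817 3.033
endloop
endfacet
facet normal 0.504 -0.181 -0.845
outer loop
vertex 1.848 0.581 -2.96
vertex 1.166 0.49 -3.347
vertex 1.586 1.15 -3.238
endloop
endfacet
facet normal 0.531 0.557 0.639
outer loop
vertex 1.848 0.581 -2.96
vertex 1.586 1.15 -3.238
vertex 0.274 0.81 -1.853
endloop
endfacet
facet normal 0.505 -0.182 -0.844
outer loop
vertex 1.586 1.15 -3.238
vertex 1.166 0.49 -3.347
vertex 1.008 1.222 -3.599
endloop
endfacet
facet normal -0.018 0.975 0.223
outer loop
vertex 1.586 1.15 -3.238
vertex 1.008 1.222 -3.599
vertex 0.274 0.81 -1.853
endloop
endfacet
facet normal 0.504 -0.182 -0.844
outer loop
vertex 1.008 1.222 -3.599
vertex 1.166 0.49 -3.347
vertex 0.549 0.742 -3.77
endloop
endfacet
facet normal -0.695 0.709 -0.125
outer loop
vertex 1.008 1.222 -3.599
vertex 0.549 0.742 -3.77
vertex 0.274 0.81 -1.853
endloop
endfacet
facet normal 0.504 -0.182 -0.844
outer loop
vertex 0.549 0.742 -3.77
vertex 1.166 0.49 -3.347
vertex 0.554 0.073 -3.623
endloop
endfacet
facet normal -0.989 -0.038 -0.141
outer loop
vertex 0.549 0.742 -3.77
vertex 0.554 0.073 -3.623
vertex 0.274 0.81 -1.853
endloop
endfacet
facet normal 0.504 -0.181 -0.845
outer loop
vertex 0.554 0.073 -3.623
vertex 1.166 0.49 -3.347
vertex 1.021 -0.283 -3.268
endloop
endfacet
facet normal -0.681 -0.708 0.187
outer loop
vertex 0.554 0.073 -3.623
vertex 1.021 -0.283 -3.268
vertex 0.274 0.81 -1.853
endloop
endfacet
facet normal 0.504 -0.181 -0.845
outer loop
vertex 1.021 -0.283 -3.268
vertex 1.166 0.49 -3.347
vertex 1.597 -0.057 -2.973
endloop
endfacet
facet normal -0.002 -0.792 0.611
outer loop
vertex 1.021 -0.283 -3.268
vertex 1.597 -0.057 -2.973
vertex 0.274 0.81 -1.853
endloop
endfacet
facet normal 0.504 -0.181 -0.845
outer loop
vertex 1.597 -0.057 -2.973
vertex 1.166 0.49 -3.347
vertex 1.848 0.581 -2.96
endloop
endfacet
facet normal 0.538 -0.228 0.812
outer loop
vertex 1.597 -0.057 -2.973
vertex 1.848 0.581 -2.96
vertex 0.274 0.81 -1.853
endloop
endfacet

endsolid


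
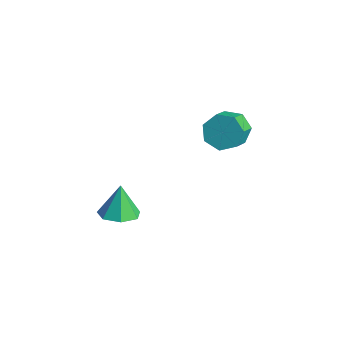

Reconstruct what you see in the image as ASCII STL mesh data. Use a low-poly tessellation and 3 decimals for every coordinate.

solid 
facet normal 0.242 -0.263 -0.934
outer loop
vertex 3.57 -2.598 -3.585
vertex 2.802 -2.128 -3.917
vertex 3.693 -1.797 -3.779
endloop
endfacet
facet normal 0.724 0.055 0.687
outer loop
vertex 3.57 -2.598 -3.585
vertex 3.693 -1.797 -3.779
vertex 2.418 -1.712 -2.443
endloop
endfacet
facet normal 0.242 -0.263 -0.934
outer loop
vertex 3.693 -1.797 -3.779
vertex 2.802 -2.128 -3.917
vertex 3.144 -1.246 -4.077
endloop
endfacet
facet normal 0.508 0.742 0.437
outer loop
vertex 3.693 -1.797 -3.779
vertex 3.144 -1.246 -4.077
vertex 2.418 -1.712 -2.443
endloop
endfacet
facet normal 0.244 -0.264 -0.933
outer loop
vertex 3.144 -1.246 -4.077
vertex 2.802 -2.128 -3.917
vertex 2.338 -1.359 -4.256
endloop
endfacet
facet normal -0.179 0.964 0.196
outer loop
vertex 3.144 -1.246 -4.077
vertex 2.338 -1.359 -4.256
vertex 2.418 -1.712 -2.443
endloop
endfacet
facet normal 0.244 -0.264 -0.933
outer loop
vertex 2.338 -1.359 -4.256
vertex 2.802 -2.128 -3.917
vertex 1.882 -2.051 -4.179
endloop
endfacet
facet normal -0.819 0.556 0.144
outer loop
vertex 2.338 -1.359 -4.256
vertex 1.882 -2.051 -4.179
vertex 2.418 -1.712 -2.443
endloop
endfacet
facet normal 0.244 -0.263 -0.934
outer loop
vertex 1.882 -2.051 -4.179
vertex 2.802 -2.128 -3.917
vertex 2.118 -2.802 -3.906
endloop
endfacet
facet normal -0.930 -0.176 0.322
outer loop
vertex 1.882 -2.051 -4.179
vertex 2.118 -2.802 -3.906
vertex 2.418 -1.712 -2.443
endloop
endfacet
facet normal 0.244 -0.263 -0.933
outer loop
vertex 2.118 -2.802 -3.906
vertex 2.802 -2.128 -3.917
vertex 2.87 -3.045 -3.641
endloop
endfacet
facet normal -0.429 -0.680 0.595
outer loop
vertex 2.118 -2.802 -3.906
vertex 2.87 -3.045 -3.641
vertex 2.418 -1.712 -2.443
endloop
endfacet
facet normal 0.243 -0.263 -0.934
outer loop
vertex 2.87 -3.045 -3.641
vertex 2.802 -2.128 -3.917
vertex 3.57 -2.598 -3.585
endloop
endfacet
facet normal 0.307 -0.576 0.757
outer loop
vertex 2.87 -3.045 -3.641
vertex 3.57 -2.598 -3.585
vertex 2.418 -1.712 -2.443
endloop
endfacet
facet normal -0.427 0.708 -0.563
outer loop
vertex 3.779 3.157 -1.636
vertex 3.464 3.591 -0.852
vertex 4.285 3.721 -1.311
endloop
endfacet
facet normal 0.665 -0.178 -0.726
outer loop
vertex 3.779 3.157 -1.636
vertex 4.285 3.721 -1.311
vertex 4.372 2.174 -0.852
endloop
endfacet
facet normal 0.665 -0.178 -0.726
outer loop
vertex 4.372 2.174 -0.852
vertex 4.285 3.721 -1.311
vertex 4.878 2.738 -0.527
endloop
endfacet
facet normal 0.426 -0.707 0.564
outer loop
vertex 4.372 2.174 -0.852
vertex 4.878 2.738 -0.527
vertex 4.056 2.609 -0.068
endloop
endfacet
facet normal -0.427 0.707 -0.564
outer loop
vertex 4.285 3.721 -1.311
vertex 3.464 3.591 -0.852
vertex 4.172 4.188 -0.64
endloop
endfacet
facet normal 0.894 0.424 -0.145
outer loop
vertex 4.285 3.721 -1.311
vertex 4.172 4.188 -0.64
vertex 4.878 2.738 -0.527
endloop
endfacet
facet normal 0.894 0.424 -0.145
outer loop
vertex 4.878 2.738 -0.527
vertex 4.172 4.188 -0.64
vertex 4.765 3.205 0.143
endloop
endfacet
facet normal 0.426 -0.707 0.565
outer loop
vertex 4.878 2.738 -0.527
vertex 4.765 3.205 0.143
vertex 4.056 2.609 -0.068
endloop
endfacet
facet normal -0.427 0.707 -0.564
outer loop
vertex 4.172 4.188 -0.64
vertex 3.464 3.591 -0.852
vertex 3.526 4.205 -0.129
endloop
endfacet
facet normal 0.450 0.707 0.546
outer loop
vertex 4.172 4.188 -0.64
vertex 3.526 4.205 -0.129
vertex 4.765 3.205 0.143
endloop
endfacet
facet normal 0.450 0.707 0.546
outer loop
vertex 4.765 3.205 0.143
vertex 3.526 4.205 -0.129
vertex 4.119 3.222 0.654
endloop
endfacet
facet normal 0.427 -0.707 0.563
outer loop
vertex 4.765 3.205 0.143
vertex 4.119 3.222 0.654
vertex 4.056 2.609 -0.068
endloop
endfacet
facet normal -0.427 0.707 -0.564
outer loop
vertex 3.526 4.205 -0.129
vertex 3.464 3.591 -0.852
vertex 2.832 3.76 -0.162
endloop
endfacet
facet normal -0.332 0.457 0.825
outer loop
vertex 3.526 4.205 -0.129
vertex 2.832 3.76 -0.162
vertex 4.119 3.222 0.654
endloop
endfacet
facet normal -0.332 0.457 0.825
outer loop
vertex 4.119 3.222 0.654
vertex 2.832 3.76 -0.162
vertex 3.425 2.778 0.621
endloop
endfacet
facet normal 0.426 -0.708 0.564
outer loop
vertex 4.119 3.222 0.654
vertex 3.425 2.778 0.621
vertex 4.056 2.609 -0.068
endloop
endfacet
facet normal -0.426 0.708 -0.563
outer loop
vertex 2.832 3.76 -0.162
vertex 3.464 3.591 -0.852
vertex 2.614 3.189 -0.715
endloop
endfacet
facet normal -0.865 -0.137 0.483
outer loop
vertex 2.832 3.76 -0.162
vertex 2.614 3.189 -0.715
vertex 3.425 2.778 0.621
endloop
endfacet
facet normal -0.865 -0.137 0.483
outer loop
vertex 3.425 2.778 0.621
vertex 2.614 3.189 -0.715
vertex 3.207 2.206 0.069
endloop
endfacet
facet normal 0.427 -0.707 0.564
outer loop
vertex 3.425 2.778 0.621
vertex 3.207 2.206 0.069
vertex 4.056 2.609 -0.068
endloop
endfacet
facet normal -0.425 0.707 -0.565
outer loop
vertex 2.614 3.189 -0.715
vertex 3.464 3.591 -0.852
vertex 3.036 2.92 -1.37
endloop
endfacet
facet normal -0.746 -0.628 -0.223
outer loop
vertex 2.614 3.189 -0.715
vertex 3.036 2.92 -1.37
vertex 3.207 2.206 0.069
endloop
endfacet
facet normal -0.746 -0.628 -0.223
outer loop
vertex 3.207 2.206 0.069
vertex 3.036 2.92 -1.37
vertex 3.629 1.937 -0.586
endloop
endfacet
facet normal 0.426 -0.706 0.565
outer loop
vertex 3.207 2.206 0.069
vertex 3.629 1.937 -0.586
vertex 4.056 2.609 -0.068
endloop
endfacet
facet normal -0.427 0.707 -0.563
outer loop
vertex 3.036 2.92 -1.37
vertex 3.464 3.591 -0.852
vertex 3.779 3.157 -1.636
endloop
endfacet
facet normal -0.066 -0.646 -0.760
outer loop
vertex 3.036 2.92 -1.37
vertex 3.779 3.157 -1.636
vertex 3.629 1.937 -0.586
endloop
endfacet
facet normal -0.066 -0.646 -0.760
outer loop
vertex 3.629 1.937 -0.586
vertex 3.779 3.157 -1.636
vertex 4.372 2.174 -0.852
endloop
endfacet
facet normal 0.427 -0.706 0.564
outer loop
vertex 3.629 1.937 -0.586
vertex 4.372 2.174 -0.852
vertex 4.056 2.609 -0.068
endloop
endfacet

endsolid


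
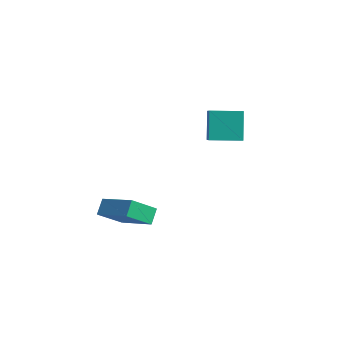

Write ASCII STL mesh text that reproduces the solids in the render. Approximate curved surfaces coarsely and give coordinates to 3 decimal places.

solid 
facet normal -0.921 -0.267 -0.283
outer loop
vertex 0.519 -2.519 -1.565
vertex 0.404 -1.116 -2.517
vertex 0.906 -3.021 -2.352
endloop
endfacet
facet normal 0.068 -0.826 0.560
outer loop
vertex 2.896 -2.444 -1.743
vertex 0.519 -2.519 -1.565
vertex 0.906 -3.021 -2.352
endloop
endfacet
facet normal -0.921 -0.267 -0.282
outer loop
vertex 0.906 -3.021 -2.352
vertex 0.404 -1.116 -2.517
vertex 0.79 -1.617 -3.304
endloop
endfacet
facet normal 0.382 -0.497 -0.779
outer loop
vertex 0.79 -1.617 -3.304
vertex 2.896 -2.444 -1.743
vertex 0.906 -3.021 -2.352
endloop
endfacet
facet normal -0.382 0.497 0.779
outer loop
vertex 0.519 -2.519 -1.565
vertex 2.394 -0.539 -1.908
vertex 0.404 -1.116 -2.517
endloop
endfacet
facet normal 0.068 -0.826 0.559
outer loop
vertex 2.51 -1.943 -0.956
vertex 0.519 -2.519 -1.565
vertex 2.896 -2.444 -1.743
endloop
endfacet
facet normal -0.382 0.497 0.779
outer loop
vertex 2.51 -1.943 -0.956
vertex 2.394 -0.539 -1.908
vertex 0.519 -2.519 -1.565
endloop
endfacet
facet normal -0.068 0.826 -0.559
outer loop
vertex 0.404 -1.116 -2.517
vertex 2.394 -0.539 -1.908
vertex 0.79 -1.617 -3.304
endloop
endfacet
facet normal 0.382 -0.497 -0.779
outer loop
vertex 2.781 -1.041 -2.695
vertex 2.896 -2.444 -1.743
vertex 0.79 -1.617 -3.304
endloop
endfacet
facet normal -0.068 0.826 -0.560
outer loop
vertex 0.79 -1.617 -3.304
vertex 2.394 -0.539 -1.908
vertex 2.781 -1.041 -2.695
endloop
endfacet
facet normal 0.922 0.267 0.282
outer loop
vertex 2.781 -1.041 -2.695
vertex 2.51 -1.943 -0.956
vertex 2.896 -2.444 -1.743
endloop
endfacet
facet normal 0.921 0.268 0.282
outer loop
vertex 2.394 -0.539 -1.908
vertex 2.51 -1.943 -0.956
vertex 2.781 -1.041 -2.695
endloop
endfacet
facet normal -0.825 0.412 -0.386
outer loop
vertex -0.098 3.685 2.929
vertex 0.672 5.177 2.877
vertex 0.514 3.311 1.223
endloop
endfacet
facet normal -0.459 -0.888 0.030
outer loop
vertex 2.048 2.543 1.943
vertex -0.098 3.685 2.929
vertex 0.514 3.311 1.223
endloop
endfacet
facet normal -0.825 0.412 -0.387
outer loop
vertex 0.514 3.311 1.223
vertex 0.672 5.177 2.877
vertex 1.284 4.803 1.172
endloop
endfacet
facet normal 0.331 -0.202 -0.922
outer loop
vertex 1.284 4.803 1.172
vertex 2.048 2.543 1.943
vertex 0.514 3.311 1.223
endloop
endfacet
facet normal -0.331 0.203 0.922
outer loop
vertex -0.098 3.685 2.929
vertex 2.206 4.409 3.597
vertex 0.672 5.177 2.877
endloop
endfacet
facet normal -0.459 -0.888 0.030
outer loop
vertex 1.436 2.917 3.648
vertex -0.098 3.685 2.929
vertex 2.048 2.543 1.943
endloop
endfacet
facet normal -0.331 0.202 0.922
outer loop
vertex 1.436 2.917 3.648
vertex 2.206 4.409 3.597
vertex -0.098 3.685 2.929
endloop
endfacet
facet normal 0.459 0.888 -0.030
outer loop
vertex 0.672 5.177 2.877
vertex 2.206 4.409 3.597
vertex 1.284 4.803 1.172
endloop
endfacet
facet normal 0.331 -0.203 -0.922
outer loop
vertex 2.818 4.035 1.891
vertex 2.048 2.543 1.943
vertex 1.284 4.803 1.172
endloop
endfacet
facet normal 0.459 0.888 -0.030
outer loop
vertex 1.284 4.803 1.172
vertex 2.206 4.409 3.597
vertex 2.818 4.035 1.891
endloop
endfacet
facet normal 0.825 -0.412 0.387
outer loop
vertex 2.818 4.035 1.891
vertex 1.436 2.917 3.648
vertex 2.048 2.543 1.943
endloop
endfacet
facet normal 0.825 -0.413 0.386
outer loop
vertex 2.206 4.409 3.597
vertex 1.436 2.917 3.648
vertex 2.818 4.035 1.891
endloop
endfacet

endsolid


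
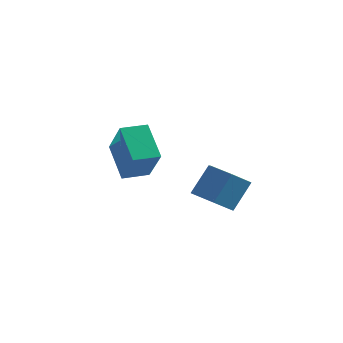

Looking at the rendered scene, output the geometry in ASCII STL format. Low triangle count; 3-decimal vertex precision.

solid 
facet normal -0.329 -0.552 -0.766
outer loop
vertex -0.208 -0.892 0.407
vertex -0.726 -1.259 0.894
vertex -0.944 -0.593 0.508
endloop
endfacet
facet normal 0.216 0.745 -0.631
outer loop
vertex -0.208 -0.892 0.407
vertex -0.944 -0.593 0.508
vertex 0.183 -0.234 1.318
endloop
endfacet
facet normal 0.216 0.746 -0.631
outer loop
vertex 0.183 -0.234 1.318
vertex -0.944 -0.593 0.508
vertex -0.552 0.064 1.419
endloop
endfacet
facet normal 0.329 0.553 0.765
outer loop
vertex 0.183 -0.234 1.318
vertex -0.552 0.064 1.419
vertex -0.334 -0.601 1.806
endloop
endfacet
facet normal -0.330 -0.552 -0.766
outer loop
vertex -0.944 -0.593 0.508
vertex -0.726 -1.259 0.894
vertex -1.461 -0.96 0.995
endloop
endfacet
facet normal -0.688 0.696 -0.206
outer loop
vertex -0.944 -0.593 0.508
vertex -1.461 -0.96 0.995
vertex -0.552 0.064 1.419
endloop
endfacet
facet normal -0.688 0.696 -0.206
outer loop
vertex -0.552 0.064 1.419
vertex -1.461 -0.96 0.995
vertex -1.069 -0.303 1.906
endloop
endfacet
facet normal 0.328 0.553 0.766
outer loop
vertex -0.552 0.064 1.419
vertex -1.069 -0.303 1.906
vertex -0.334 -0.601 1.806
endloop
endfacet
facet normal -0.330 -0.553 -0.765
outer loop
vertex -1.461 -0.96 0.995
vertex -0.726 -1.259 0.894
vertex -1.243 -1.626 1.382
endloop
endfacet
facet normal -0.904 -0.049 0.425
outer loop
vertex -1.461 -0.96 0.995
vertex -1.243 -1.626 1.382
vertex -1.069 -0.303 1.906
endloop
endfacet
facet normal -0.905 -0.049 0.423
outer loop
vertex -1.069 -0.303 1.906
vertex -1.243 -1.626 1.382
vertex -0.852 -0.968 2.293
endloop
endfacet
facet normal 0.328 0.553 0.766
outer loop
vertex -1.069 -0.303 1.906
vertex -0.852 -0.968 2.293
vertex -0.334 -0.601 1.806
endloop
endfacet
facet normal -0.329 -0.553 -0.765
outer loop
vertex -1.243 -1.626 1.382
vertex -0.726 -1.259 0.894
vertex -0.508 -1.924 1.281
endloop
endfacet
facet normal -0.216 -0.745 0.631
outer loop
vertex -1.243 -1.626 1.382
vertex -0.508 -1.924 1.281
vertex -0.852 -0.968 2.293
endloop
endfacet
facet normal -0.216 -0.745 0.631
outer loop
vertex -0.852 -0.968 2.293
vertex -0.508 -1.924 1.281
vertex -0.116 -1.267 2.192
endloop
endfacet
facet normal 0.329 0.552 0.766
outer loop
vertex -0.852 -0.968 2.293
vertex -0.116 -1.267 2.192
vertex -0.334 -0.601 1.806
endloop
endfacet
facet normal -0.328 -0.553 -0.766
outer loop
vertex -0.508 -1.924 1.281
vertex -0.726 -1.259 0.894
vertex 0.009 -1.557 0.794
endloop
endfacet
facet normal 0.688 -0.696 0.206
outer loop
vertex -0.508 -1.924 1.281
vertex 0.009 -1.557 0.794
vertex -0.116 -1.267 2.192
endloop
endfacet
facet normal 0.688 -0.696 0.206
outer loop
vertex -0.116 -1.267 2.192
vertex 0.009 -1.557 0.794
vertex 0.401 -0.9 1.705
endloop
endfacet
facet normal 0.330 0.552 0.766
outer loop
vertex -0.116 -1.267 2.192
vertex 0.401 -0.9 1.705
vertex -0.334 -0.601 1.806
endloop
endfacet
facet normal -0.328 -0.553 -0.766
outer loop
vertex 0.009 -1.557 0.794
vertex -0.726 -1.259 0.894
vertex -0.208 -0.892 0.407
endloop
endfacet
facet normal 0.904 0.048 -0.424
outer loop
vertex 0.009 -1.557 0.794
vertex -0.208 -0.892 0.407
vertex 0.401 -0.9 1.705
endloop
endfacet
facet normal 0.904 0.050 -0.424
outer loop
vertex 0.401 -0.9 1.705
vertex -0.208 -0.892 0.407
vertex 0.183 -0.234 1.318
endloop
endfacet
facet normal 0.330 0.553 0.765
outer loop
vertex 0.401 -0.9 1.705
vertex 0.183 -0.234 1.318
vertex -0.334 -0.601 1.806
endloop
endfacet
facet normal -0.481 0.663 0.574
outer loop
vertex -4.202 0.747 2.568
vertex -3.454 1.317 2.537
vertex -4.784 1.444 1.274
endloop
endfacet
facet normal -0.795 -0.605 0.032
outer loop
vertex -4.086 0.483 0.443
vertex -4.202 0.747 2.568
vertex -4.784 1.444 1.274
endloop
endfacet
facet normal -0.482 0.662 0.574
outer loop
vertex -4.784 1.444 1.274
vertex -3.454 1.317 2.537
vertex -4.037 2.013 1.244
endloop
endfacet
facet normal -0.368 0.440 -0.819
outer loop
vertex -4.037 2.013 1.244
vertex -4.086 0.483 0.443
vertex -4.784 1.444 1.274
endloop
endfacet
facet normal 0.369 -0.440 0.819
outer loop
vertex -4.202 0.747 2.568
vertex -2.756 0.356 1.706
vertex -3.454 1.317 2.537
endloop
endfacet
facet normal -0.795 -0.606 0.032
outer loop
vertex -3.503 -0.213 1.736
vertex -4.202 0.747 2.568
vertex -4.086 0.483 0.443
endloop
endfacet
facet normal 0.369 -0.441 0.818
outer loop
vertex -3.503 -0.213 1.736
vertex -2.756 0.356 1.706
vertex -4.202 0.747 2.568
endloop
endfacet
facet normal 0.795 0.606 -0.033
outer loop
vertex -3.454 1.317 2.537
vertex -2.756 0.356 1.706
vertex -4.037 2.013 1.244
endloop
endfacet
facet normal -0.369 0.440 -0.818
outer loop
vertex -3.338 1.053 0.412
vertex -4.086 0.483 0.443
vertex -4.037 2.013 1.244
endloop
endfacet
facet normal 0.795 0.606 -0.031
outer loop
vertex -4.037 2.013 1.244
vertex -2.756 0.356 1.706
vertex -3.338 1.053 0.412
endloop
endfacet
facet normal 0.481 -0.663 -0.574
outer loop
vertex -3.338 1.053 0.412
vertex -3.503 -0.213 1.736
vertex -4.086 0.483 0.443
endloop
endfacet
facet normal 0.482 -0.663 -0.574
outer loop
vertex -2.756 0.356 1.706
vertex -3.503 -0.213 1.736
vertex -3.338 1.053 0.412
endloop
endfacet

endsolid


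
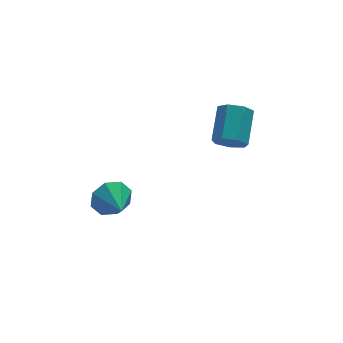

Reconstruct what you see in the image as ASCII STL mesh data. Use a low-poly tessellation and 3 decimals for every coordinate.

solid 
facet normal -0.465 -0.744 -0.481
outer loop
vertex 2.789 -3.465 1.078
vertex 2.119 -3.368 1.576
vertex 2.284 -2.996 0.841
endloop
endfacet
facet normal 0.551 0.182 -0.815
outer loop
vertex 2.789 -3.465 1.078
vertex 2.284 -2.996 0.841
vertex 3.65 -2.09 1.967
endloop
endfacet
facet normal 0.552 0.180 -0.814
outer loop
vertex 3.65 -2.09 1.967
vertex 2.284 -2.996 0.841
vertex 3.146 -1.621 1.729
endloop
endfacet
facet normal 0.465 0.744 0.480
outer loop
vertex 3.65 -2.09 1.967
vertex 3.146 -1.621 1.729
vertex 2.981 -1.992 2.464
endloop
endfacet
facet normal -0.466 -0.743 -0.481
outer loop
vertex 2.284 -2.996 0.841
vertex 2.119 -3.368 1.576
vertex 1.656 -2.806 1.157
endloop
endfacet
facet normal -0.197 0.616 -0.763
outer loop
vertex 2.284 -2.996 0.841
vertex 1.656 -2.806 1.157
vertex 3.146 -1.621 1.729
endloop
endfacet
facet normal -0.197 0.616 -0.763
outer loop
vertex 3.146 -1.621 1.729
vertex 1.656 -2.806 1.157
vertex 2.517 -1.431 2.045
endloop
endfacet
facet normal 0.466 0.744 0.480
outer loop
vertex 3.146 -1.621 1.729
vertex 2.517 -1.431 2.045
vertex 2.981 -1.992 2.464
endloop
endfacet
facet normal -0.466 -0.743 -0.481
outer loop
vertex 1.656 -2.806 1.157
vertex 2.119 -3.368 1.576
vertex 1.376 -3.039 1.788
endloop
endfacet
facet normal -0.797 0.588 -0.137
outer loop
vertex 1.656 -2.806 1.157
vertex 1.376 -3.039 1.788
vertex 2.517 -1.431 2.045
endloop
endfacet
facet normal -0.797 0.588 -0.137
outer loop
vertex 2.517 -1.431 2.045
vertex 1.376 -3.039 1.788
vertex 2.237 -1.664 2.677
endloop
endfacet
facet normal 0.465 0.744 0.480
outer loop
vertex 2.517 -1.431 2.045
vertex 2.237 -1.664 2.677
vertex 2.981 -1.992 2.464
endloop
endfacet
facet normal -0.466 -0.743 -0.481
outer loop
vertex 1.376 -3.039 1.788
vertex 2.119 -3.368 1.576
vertex 1.656 -3.52 2.26
endloop
endfacet
facet normal -0.797 0.117 0.592
outer loop
vertex 1.376 -3.039 1.788
vertex 1.656 -3.52 2.26
vertex 2.237 -1.664 2.677
endloop
endfacet
facet normal -0.797 0.116 0.593
outer loop
vertex 2.237 -1.664 2.677
vertex 1.656 -3.52 2.26
vertex 2.517 -2.144 3.148
endloop
endfacet
facet normal 0.465 0.743 0.481
outer loop
vertex 2.237 -1.664 2.677
vertex 2.517 -2.144 3.148
vertex 2.981 -1.992 2.464
endloop
endfacet
facet normal -0.465 -0.744 -0.480
outer loop
vertex 1.656 -3.52 2.26
vertex 2.119 -3.368 1.576
vertex 2.285 -3.885 2.216
endloop
endfacet
facet normal -0.196 -0.442 0.875
outer loop
vertex 1.656 -3.52 2.26
vertex 2.285 -3.885 2.216
vertex 2.517 -2.144 3.148
endloop
endfacet
facet normal -0.197 -0.442 0.875
outer loop
vertex 2.517 -2.144 3.148
vertex 2.285 -3.885 2.216
vertex 3.146 -2.51 3.105
endloop
endfacet
facet normal 0.465 0.743 0.481
outer loop
vertex 2.517 -2.144 3.148
vertex 3.146 -2.51 3.105
vertex 2.981 -1.992 2.464
endloop
endfacet
facet normal -0.465 -0.744 -0.480
outer loop
vertex 2.285 -3.885 2.216
vertex 2.119 -3.368 1.576
vertex 2.789 -3.861 1.69
endloop
endfacet
facet normal 0.552 -0.668 0.499
outer loop
vertex 2.285 -3.885 2.216
vertex 2.789 -3.861 1.69
vertex 3.146 -2.51 3.105
endloop
endfacet
facet normal 0.552 -0.668 0.499
outer loop
vertex 3.146 -2.51 3.105
vertex 2.789 -3.861 1.69
vertex 3.651 -2.486 2.579
endloop
endfacet
facet normal 0.465 0.743 0.481
outer loop
vertex 3.146 -2.51 3.105
vertex 3.651 -2.486 2.579
vertex 2.981 -1.992 2.464
endloop
endfacet
facet normal -0.465 -0.743 -0.481
outer loop
vertex 2.789 -3.861 1.69
vertex 2.119 -3.368 1.576
vertex 2.789 -3.465 1.078
endloop
endfacet
facet normal 0.885 -0.391 -0.253
outer loop
vertex 2.789 -3.861 1.69
vertex 2.789 -3.465 1.078
vertex 3.651 -2.486 2.579
endloop
endfacet
facet normal 0.885 -0.390 -0.254
outer loop
vertex 3.651 -2.486 2.579
vertex 2.789 -3.465 1.078
vertex 3.65 -2.09 1.967
endloop
endfacet
facet normal 0.466 0.743 0.480
outer loop
vertex 3.651 -2.486 2.579
vertex 3.65 -2.09 1.967
vertex 2.981 -1.992 2.464
endloop
endfacet
facet normal 0.012 0.946 -0.323
outer loop
vertex -2.277 -1.199 -1.795
vertex -2.871 -1.46 -2.582
vertex -3.037 -1.133 -1.63
endloop
endfacet
facet normal 0.186 -0.240 0.953
outer loop
vertex -2.277 -1.199 -1.795
vertex -3.037 -1.133 -1.63
vertex -2.889 -2.88 -2.098
endloop
endfacet
facet normal 0.012 0.946 -0.323
outer loop
vertex -3.037 -1.133 -1.63
vertex -2.871 -1.46 -2.582
vertex -3.7 -1.259 -2.024
endloop
endfacet
facet normal -0.455 -0.266 0.850
outer loop
vertex -3.037 -1.133 -1.63
vertex -3.7 -1.259 -2.024
vertex -2.889 -2.88 -2.098
endloop
endfacet
facet normal 0.012 0.946 -0.322
outer loop
vertex -3.7 -1.259 -2.024
vertex -2.871 -1.46 -2.582
vertex -3.877 -1.502 -2.744
endloop
endfacet
facet normal -0.831 -0.432 0.350
outer loop
vertex -3.7 -1.259 -2.024
vertex -3.877 -1.502 -2.744
vertex -2.889 -2.88 -2.098
endloop
endfacet
facet normal 0.012 0.946 -0.323
outer loop
vertex -3.877 -1.502 -2.744
vertex -2.871 -1.46 -2.582
vertex -3.464 -1.721 -3.37
endloop
endfacet
facet normal -0.725 -0.640 -0.255
outer loop
vertex -3.877 -1.502 -2.744
vertex -3.464 -1.721 -3.37
vertex -2.889 -2.88 -2.098
endloop
endfacet
facet normal 0.013 0.946 -0.323
outer loop
vertex -3.464 -1.721 -3.37
vertex -2.871 -1.46 -2.582
vertex -2.704 -1.787 -3.534
endloop
endfacet
facet normal -0.198 -0.767 -0.610
outer loop
vertex -3.464 -1.721 -3.37
vertex -2.704 -1.787 -3.534
vertex -2.889 -2.88 -2.098
endloop
endfacet
facet normal 0.013 0.946 -0.323
outer loop
vertex -2.704 -1.787 -3.534
vertex -2.871 -1.46 -2.582
vertex -2.041 -1.662 -3.141
endloop
endfacet
facet normal 0.440 -0.741 -0.507
outer loop
vertex -2.704 -1.787 -3.534
vertex -2.041 -1.662 -3.141
vertex -2.889 -2.88 -2.098
endloop
endfacet
facet normal 0.013 0.946 -0.323
outer loop
vertex -2.041 -1.662 -3.141
vertex -2.871 -1.46 -2.582
vertex -1.864 -1.418 -2.42
endloop
endfacet
facet normal 0.818 -0.575 -0.006
outer loop
vertex -2.041 -1.662 -3.141
vertex -1.864 -1.418 -2.42
vertex -2.889 -2.88 -2.098
endloop
endfacet
facet normal 0.013 0.946 -0.323
outer loop
vertex -1.864 -1.418 -2.42
vertex -2.871 -1.46 -2.582
vertex -2.277 -1.199 -1.795
endloop
endfacet
facet normal 0.712 -0.367 0.599
outer loop
vertex -1.864 -1.418 -2.42
vertex -2.277 -1.199 -1.795
vertex -2.889 -2.88 -2.098
endloop
endfacet

endsolid


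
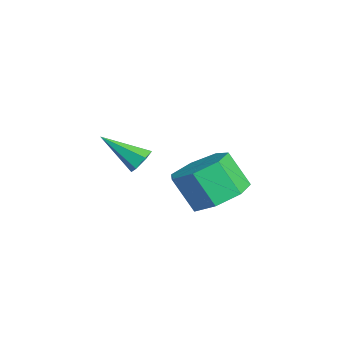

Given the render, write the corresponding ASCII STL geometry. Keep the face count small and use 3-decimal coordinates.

solid 
facet normal 0.341 0.743 -0.576
outer loop
vertex -2.569 -1.731 -0.069
vertex -3.062 -1.47 -0.024
vertex -2.656 -1.368 0.348
endloop
endfacet
facet normal 0.803 -0.357 0.478
outer loop
vertex -2.569 -1.731 -0.069
vertex -2.656 -1.368 0.348
vertex -3.658 -2.77 0.984
endloop
endfacet
facet normal 0.342 0.742 -0.577
outer loop
vertex -2.656 -1.368 0.348
vertex -3.062 -1.47 -0.024
vertex -3.149 -1.106 0.393
endloop
endfacet
facet normal 0.226 0.264 0.938
outer loop
vertex -2.656 -1.368 0.348
vertex -3.149 -1.106 0.393
vertex -3.658 -2.77 0.984
endloop
endfacet
facet normal 0.341 0.742 -0.577
outer loop
vertex -3.149 -1.106 0.393
vertex -3.062 -1.47 -0.024
vertex -3.555 -1.208 0.022
endloop
endfacet
facet normal -0.667 0.422 0.614
outer loop
vertex -3.149 -1.106 0.393
vertex -3.555 -1.208 0.022
vertex -3.658 -2.77 0.984
endloop
endfacet
facet normal 0.341 0.743 -0.576
outer loop
vertex -3.555 -1.208 0.022
vertex -3.062 -1.47 -0.024
vertex -3.468 -1.572 -0.396
endloop
endfacet
facet normal -0.985 -0.040 -0.170
outer loop
vertex -3.555 -1.208 0.022
vertex -3.468 -1.572 -0.396
vertex -3.658 -2.77 0.984
endloop
endfacet
facet normal 0.341 0.743 -0.576
outer loop
vertex -3.468 -1.572 -0.396
vertex -3.062 -1.47 -0.024
vertex -2.975 -1.833 -0.441
endloop
endfacet
facet normal -0.407 -0.661 -0.630
outer loop
vertex -3.468 -1.572 -0.396
vertex -2.975 -1.833 -0.441
vertex -3.658 -2.77 0.984
endloop
endfacet
facet normal 0.341 0.743 -0.576
outer loop
vertex -2.975 -1.833 -0.441
vertex -3.062 -1.47 -0.024
vertex -2.569 -1.731 -0.069
endloop
endfacet
facet normal 0.486 -0.819 -0.306
outer loop
vertex -2.975 -1.833 -0.441
vertex -2.569 -1.731 -0.069
vertex -3.658 -2.77 0.984
endloop
endfacet
facet normal 0.337 0.427 -0.839
outer loop
vertex 1.567 0.947 0.84
vertex 0.779 0.466 0.279
vertex 0.768 1.43 0.765
endloop
endfacet
facet normal 0.399 0.743 0.538
outer loop
vertex 1.567 0.947 0.84
vertex 0.768 1.43 0.765
vertex 1.069 0.315 2.082
endloop
endfacet
facet normal 0.399 0.743 0.538
outer loop
vertex 1.069 0.315 2.082
vertex 0.768 1.43 0.765
vertex 0.269 0.799 2.007
endloop
endfacet
facet normal -0.337 -0.427 0.839
outer loop
vertex 1.069 0.315 2.082
vertex 0.269 0.799 2.007
vertex 0.281 -0.166 1.521
endloop
endfacet
facet normal 0.337 0.427 -0.839
outer loop
vertex 0.768 1.43 0.765
vertex 0.779 0.466 0.279
vertex -0.023 1.188 0.324
endloop
endfacet
facet normal -0.417 0.867 0.273
outer loop
vertex 0.768 1.43 0.765
vertex -0.023 1.188 0.324
vertex 0.269 0.799 2.007
endloop
endfacet
facet normal -0.419 0.866 0.273
outer loop
vertex 0.269 0.799 2.007
vertex -0.023 1.188 0.324
vertex -0.521 0.556 1.566
endloop
endfacet
facet normal -0.337 -0.427 0.839
outer loop
vertex 0.269 0.799 2.007
vertex -0.521 0.556 1.566
vertex 0.281 -0.166 1.521
endloop
endfacet
facet normal 0.337 0.427 -0.839
outer loop
vertex -0.023 1.188 0.324
vertex 0.779 0.466 0.279
vertex -0.209 0.401 -0.151
endloop
endfacet
facet normal -0.921 0.337 -0.198
outer loop
vertex -0.023 1.188 0.324
vertex -0.209 0.401 -0.151
vertex -0.521 0.556 1.566
endloop
endfacet
facet normal -0.920 0.338 -0.198
outer loop
vertex -0.521 0.556 1.566
vertex -0.209 0.401 -0.151
vertex -0.708 -0.23 1.091
endloop
endfacet
facet normal -0.337 -0.427 0.839
outer loop
vertex -0.521 0.556 1.566
vertex -0.708 -0.23 1.091
vertex 0.281 -0.166 1.521
endloop
endfacet
facet normal 0.337 0.427 -0.839
outer loop
vertex -0.209 0.401 -0.151
vertex 0.779 0.466 0.279
vertex 0.348 -0.336 -0.302
endloop
endfacet
facet normal -0.730 -0.445 -0.519
outer loop
vertex -0.209 0.401 -0.151
vertex 0.348 -0.336 -0.302
vertex -0.708 -0.23 1.091
endloop
endfacet
facet normal -0.729 -0.445 -0.519
outer loop
vertex -0.708 -0.23 1.091
vertex 0.348 -0.336 -0.302
vertex -0.15 -0.968 0.94
endloop
endfacet
facet normal -0.337 -0.427 0.839
outer loop
vertex -0.708 -0.23 1.091
vertex -0.15 -0.968 0.94
vertex 0.281 -0.166 1.521
endloop
endfacet
facet normal 0.337 0.427 -0.839
outer loop
vertex 0.348 -0.336 -0.302
vertex 0.779 0.466 0.279
vertex 1.231 -0.47 -0.016
endloop
endfacet
facet normal 0.010 -0.893 -0.450
outer loop
vertex 0.348 -0.336 -0.302
vertex 1.231 -0.47 -0.016
vertex -0.15 -0.968 0.94
endloop
endfacet
facet normal 0.010 -0.893 -0.450
outer loop
vertex -0.15 -0.968 0.94
vertex 1.231 -0.47 -0.016
vertex 0.732 -1.102 1.226
endloop
endfacet
facet normal -0.337 -0.427 0.839
outer loop
vertex -0.15 -0.968 0.94
vertex 0.732 -1.102 1.226
vertex 0.281 -0.166 1.521
endloop
endfacet
facet normal 0.337 0.427 -0.839
outer loop
vertex 1.231 -0.47 -0.016
vertex 0.779 0.466 0.279
vertex 1.773 0.101 0.492
endloop
endfacet
facet normal 0.743 -0.668 -0.042
outer loop
vertex 1.231 -0.47 -0.016
vertex 1.773 0.101 0.492
vertex 0.732 -1.102 1.226
endloop
endfacet
facet normal 0.743 -0.668 -0.042
outer loop
vertex 0.732 -1.102 1.226
vertex 1.773 0.101 0.492
vertex 1.275 -0.531 1.734
endloop
endfacet
facet normal -0.337 -0.427 0.839
outer loop
vertex 0.732 -1.102 1.226
vertex 1.275 -0.531 1.734
vertex 0.281 -0.166 1.521
endloop
endfacet
facet normal 0.337 0.427 -0.839
outer loop
vertex 1.773 0.101 0.492
vertex 0.779 0.466 0.279
vertex 1.567 0.947 0.84
endloop
endfacet
facet normal 0.916 0.059 0.397
outer loop
vertex 1.773 0.101 0.492
vertex 1.567 0.947 0.84
vertex 1.275 -0.531 1.734
endloop
endfacet
facet normal 0.916 0.059 0.397
outer loop
vertex 1.275 -0.531 1.734
vertex 1.567 0.947 0.84
vertex 1.069 0.315 2.082
endloop
endfacet
facet normal -0.337 -0.427 0.839
outer loop
vertex 1.275 -0.531 1.734
vertex 1.069 0.315 2.082
vertex 0.281 -0.166 1.521
endloop
endfacet

endsolid


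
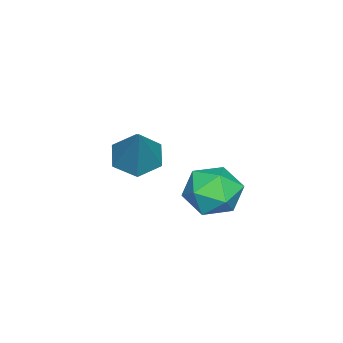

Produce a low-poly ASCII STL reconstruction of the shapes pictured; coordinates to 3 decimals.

solid 
facet normal -0.522 -0.259 -0.812
outer loop
vertex 3.24 -3.047 0.512
vertex 2.695 -2.591 0.717
vertex 3.242 -2.343 0.286
endloop
endfacet
facet normal 0.979 -0.065 -0.192
outer loop
vertex 3.24 -3.047 0.512
vertex 3.242 -2.343 0.286
vertex 3.625 -2.129 2.163
endloop
endfacet
facet normal -0.523 -0.259 -0.812
outer loop
vertex 3.242 -2.343 0.286
vertex 2.695 -2.591 0.717
vertex 2.697 -1.886 0.491
endloop
endfacet
facet normal 0.581 0.787 -0.208
outer loop
vertex 3.242 -2.343 0.286
vertex 2.697 -1.886 0.491
vertex 3.625 -2.129 2.163
endloop
endfacet
facet normal -0.523 -0.259 -0.812
outer loop
vertex 2.697 -1.886 0.491
vertex 2.695 -2.591 0.717
vertex 2.15 -2.135 0.923
endloop
endfacet
facet normal -0.222 0.940 0.260
outer loop
vertex 2.697 -1.886 0.491
vertex 2.15 -2.135 0.923
vertex 3.625 -2.129 2.163
endloop
endfacet
facet normal -0.523 -0.258 -0.812
outer loop
vertex 2.15 -2.135 0.923
vertex 2.695 -2.591 0.717
vertex 2.147 -2.839 1.149
endloop
endfacet
facet normal -0.625 0.241 0.742
outer loop
vertex 2.15 -2.135 0.923
vertex 2.147 -2.839 1.149
vertex 3.625 -2.129 2.163
endloop
endfacet
facet normal -0.523 -0.260 -0.812
outer loop
vertex 2.147 -2.839 1.149
vertex 2.695 -2.591 0.717
vertex 2.692 -3.295 0.944
endloop
endfacet
facet normal -0.226 -0.611 0.758
outer loop
vertex 2.147 -2.839 1.149
vertex 2.692 -3.295 0.944
vertex 3.625 -2.129 2.163
endloop
endfacet
facet normal -0.523 -0.260 -0.812
outer loop
vertex 2.692 -3.295 0.944
vertex 2.695 -2.591 0.717
vertex 3.24 -3.047 0.512
endloop
endfacet
facet normal 0.575 -0.764 0.291
outer loop
vertex 2.692 -3.295 0.944
vertex 3.24 -3.047 0.512
vertex 3.625 -2.129 2.163
endloop
endfacet
facet normal -0.365 0.536 0.762
outer loop
vertex 0.591 -0.371 -1.223
vertex 0.191 -1.121 -0.887
vertex 1.042 -0.904 -0.632
endloop
endfacet
facet normal 0.256 0.807 0.533
outer loop
vertex 0.591 -0.371 -1.223
vertex 1.042 -0.904 -0.632
vertex 1.476 -0.561 -1.36
endloop
endfacet
facet normal 0.184 0.970 -0.159
outer loop
vertex 0.591 -0.371 -1.223
vertex 1.476 -0.561 -1.36
vertex 0.893 -0.566 -2.065
endloop
endfacet
facet normal -0.480 0.801 -0.358
outer loop
vertex 0.591 -0.371 -1.223
vertex 0.893 -0.566 -2.065
vertex 0.098 -0.912 -1.772
endloop
endfacet
facet normal -0.820 0.532 0.212
outer loop
vertex 0.591 -0.371 -1.223
vertex 0.098 -0.912 -1.772
vertex 0.191 -1.121 -0.887
endloop
endfacet
facet normal 0.752 0.298 0.588
outer loop
vertex 1.476 -0.561 -1.36
vertex 1.042 -0.904 -0.632
vertex 1.622 -1.428 -1.108
endloop
endfacet
facet normal -0.251 -0.139 0.958
outer loop
vertex 1.042 -0.904 -0.632
vertex 0.191 -1.121 -0.887
vertex 0.827 -1.774 -0.815
endloop
endfacet
facet normal -0.987 -0.146 0.069
outer loop
vertex 0.191 -1.121 -0.887
vertex 0.098 -0.912 -1.772
vertex 0.244 -1.779 -1.52
endloop
endfacet
facet normal -0.439 0.288 -0.851
outer loop
vertex 0.098 -0.912 -1.772
vertex 0.893 -0.566 -2.065
vertex 0.678 -1.436 -2.248
endloop
endfacet
facet normal 0.636 0.561 -0.530
outer loop
vertex 0.893 -0.566 -2.065
vertex 1.476 -0.561 -1.36
vertex 1.529 -1.219 -1.993
endloop
endfacet
facet normal 0.480 -0.801 0.358
outer loop
vertex 1.129 -1.969 -1.657
vertex 1.622 -1.428 -1.108
vertex 0.827 -1.774 -0.815
endloop
endfacet
facet normal -0.184 -0.970 0.159
outer loop
vertex 1.129 -1.969 -1.657
vertex 0.827 -1.774 -0.815
vertex 0.244 -1.779 -1.52
endloop
endfacet
facet normal -0.256 -0.807 -0.533
outer loop
vertex 1.129 -1.969 -1.657
vertex 0.244 -1.779 -1.52
vertex 0.678 -1.436 -2.248
endloop
endfacet
facet normal 0.365 -0.536 -0.762
outer loop
vertex 1.129 -1.969 -1.657
vertex 0.678 -1.436 -2.248
vertex 1.529 -1.219 -1.993
endloop
endfacet
facet normal 0.820 -0.532 -0.212
outer loop
vertex 1.129 -1.969 -1.657
vertex 1.529 -1.219 -1.993
vertex 1.622 -1.428 -1.108
endloop
endfacet
facet normal 0.439 -0.288 0.851
outer loop
vertex 0.827 -1.774 -0.815
vertex 1.622 -1.428 -1.108
vertex 1.042 -0.904 -0.632
endloop
endfacet
facet normal -0.636 -0.561 0.530
outer loop
vertex 0.244 -1.779 -1.52
vertex 0.827 -1.774 -0.815
vertex 0.191 -1.121 -0.887
endloop
endfacet
facet normal -0.752 -0.298 -0.588
outer loop
vertex 0.678 -1.436 -2.248
vertex 0.244 -1.779 -1.52
vertex 0.098 -0.912 -1.772
endloop
endfacet
facet normal 0.251 0.139 -0.958
outer loop
vertex 1.529 -1.219 -1.993
vertex 0.678 -1.436 -2.248
vertex 0.893 -0.566 -2.065
endloop
endfacet
facet normal 0.987 0.146 -0.069
outer loop
vertex 1.622 -1.428 -1.108
vertex 1.529 -1.219 -1.993
vertex 1.476 -0.561 -1.36
endloop
endfacet

endsolid


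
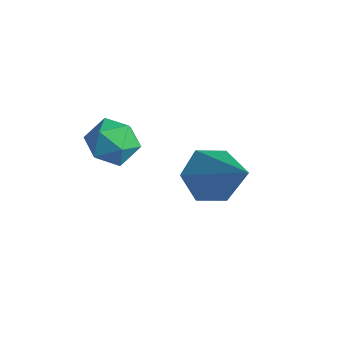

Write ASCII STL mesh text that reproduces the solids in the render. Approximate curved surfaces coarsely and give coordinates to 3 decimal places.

solid 
facet normal -0.702 0.164 -0.693
outer loop
vertex 3.803 2.167 -3.017
vertex 3.28 2.195 -2.48
vertex 3.634 2.821 -2.691
endloop
endfacet
facet normal 0.857 0.389 -0.336
outer loop
vertex 3.803 2.167 -3.017
vertex 3.634 2.821 -2.691
vertex 4.7 1.865 -1.08
endloop
endfacet
facet normal -0.702 0.164 -0.693
outer loop
vertex 3.634 2.821 -2.691
vertex 3.28 2.195 -2.48
vertex 3.111 2.849 -2.154
endloop
endfacet
facet normal 0.351 0.889 0.295
outer loop
vertex 3.634 2.821 -2.691
vertex 3.111 2.849 -2.154
vertex 4.7 1.865 -1.08
endloop
endfacet
facet normal -0.703 0.164 -0.693
outer loop
vertex 3.111 2.849 -2.154
vertex 3.28 2.195 -2.48
vertex 2.757 2.222 -1.943
endloop
endfacet
facet normal -0.292 0.449 0.844
outer loop
vertex 3.111 2.849 -2.154
vertex 2.757 2.222 -1.943
vertex 4.7 1.865 -1.08
endloop
endfacet
facet normal -0.703 0.163 -0.693
outer loop
vertex 2.757 2.222 -1.943
vertex 3.28 2.195 -2.48
vertex 2.926 1.568 -2.268
endloop
endfacet
facet normal -0.428 -0.488 0.761
outer loop
vertex 2.757 2.222 -1.943
vertex 2.926 1.568 -2.268
vertex 4.7 1.865 -1.08
endloop
endfacet
facet normal -0.703 0.163 -0.693
outer loop
vertex 2.926 1.568 -2.268
vertex 3.28 2.195 -2.48
vertex 3.449 1.541 -2.805
endloop
endfacet
facet normal 0.080 -0.989 0.128
outer loop
vertex 2.926 1.568 -2.268
vertex 3.449 1.541 -2.805
vertex 4.7 1.865 -1.08
endloop
endfacet
facet normal -0.703 0.163 -0.693
outer loop
vertex 3.449 1.541 -2.805
vertex 3.28 2.195 -2.48
vertex 3.803 2.167 -3.017
endloop
endfacet
facet normal 0.722 -0.550 -0.420
outer loop
vertex 3.449 1.541 -2.805
vertex 3.803 2.167 -3.017
vertex 4.7 1.865 -1.08
endloop
endfacet
facet normal -0.710 0.695 0.109
outer loop
vertex 1.456 1.473 -1.464
vertex 1.002 1.055 -1.757
vertex 1.091 1.04 -1.08
endloop
endfacet
facet normal -0.223 0.745 0.629
outer loop
vertex 1.456 1.473 -1.464
vertex 1.091 1.04 -1.08
vertex 1.757 1.132 -0.953
endloop
endfacet
facet normal 0.414 0.851 0.324
outer loop
vertex 1.456 1.473 -1.464
vertex 1.757 1.132 -0.953
vertex 2.078 1.204 -1.552
endloop
endfacet
facet normal 0.320 0.866 -0.384
outer loop
vertex 1.456 1.473 -1.464
vertex 2.078 1.204 -1.552
vertex 1.612 1.156 -2.049
endloop
endfacet
facet normal -0.375 0.770 -0.517
outer loop
vertex 1.456 1.473 -1.464
vertex 1.612 1.156 -2.049
vertex 1.002 1.055 -1.757
endloop
endfacet
facet normal -0.202 0.121 0.972
outer loop
vertex 1.757 1.132 -0.953
vertex 1.091 1.04 -1.08
vertex 1.488 0.504 -0.931
endloop
endfacet
facet normal -0.991 0.039 0.131
outer loop
vertex 1.091 1.04 -1.08
vertex 1.002 1.055 -1.757
vertex 1.022 0.456 -1.428
endloop
endfacet
facet normal -0.448 0.161 -0.880
outer loop
vertex 1.002 1.055 -1.757
vertex 1.612 1.156 -2.049
vertex 1.343 0.528 -2.027
endloop
endfacet
facet normal 0.677 0.316 -0.665
outer loop
vertex 1.612 1.156 -2.049
vertex 2.078 1.204 -1.552
vertex 2.009 0.62 -1.9
endloop
endfacet
facet normal 0.828 0.291 0.479
outer loop
vertex 2.078 1.204 -1.552
vertex 1.757 1.132 -0.953
vertex 2.098 0.605 -1.223
endloop
endfacet
facet normal -0.320 -0.866 0.384
outer loop
vertex 1.644 0.187 -1.516
vertex 1.488 0.504 -0.931
vertex 1.022 0.456 -1.428
endloop
endfacet
facet normal -0.414 -0.851 -0.324
outer loop
vertex 1.644 0.187 -1.516
vertex 1.022 0.456 -1.428
vertex 1.343 0.528 -2.027
endloop
endfacet
facet normal 0.223 -0.745 -0.629
outer loop
vertex 1.644 0.187 -1.516
vertex 1.343 0.528 -2.027
vertex 2.009 0.62 -1.9
endloop
endfacet
facet normal 0.710 -0.695 -0.109
outer loop
vertex 1.644 0.187 -1.516
vertex 2.009 0.62 -1.9
vertex 2.098 0.605 -1.223
endloop
endfacet
facet normal 0.375 -0.770 0.517
outer loop
vertex 1.644 0.187 -1.516
vertex 2.098 0.605 -1.223
vertex 1.488 0.504 -0.931
endloop
endfacet
facet normal -0.677 -0.316 0.665
outer loop
vertex 1.022 0.456 -1.428
vertex 1.488 0.504 -0.931
vertex 1.091 1.04 -1.08
endloop
endfacet
facet normal -0.828 -0.291 -0.479
outer loop
vertex 1.343 0.528 -2.027
vertex 1.022 0.456 -1.428
vertex 1.002 1.055 -1.757
endloop
endfacet
facet normal 0.202 -0.121 -0.972
outer loop
vertex 2.009 0.62 -1.9
vertex 1.343 0.528 -2.027
vertex 1.612 1.156 -2.049
endloop
endfacet
facet normal 0.991 -0.039 -0.131
outer loop
vertex 2.098 0.605 -1.223
vertex 2.009 0.62 -1.9
vertex 2.078 1.204 -1.552
endloop
endfacet
facet normal 0.448 -0.161 0.880
outer loop
vertex 1.488 0.504 -0.931
vertex 2.098 0.605 -1.223
vertex 1.757 1.132 -0.953
endloop
endfacet

endsolid
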